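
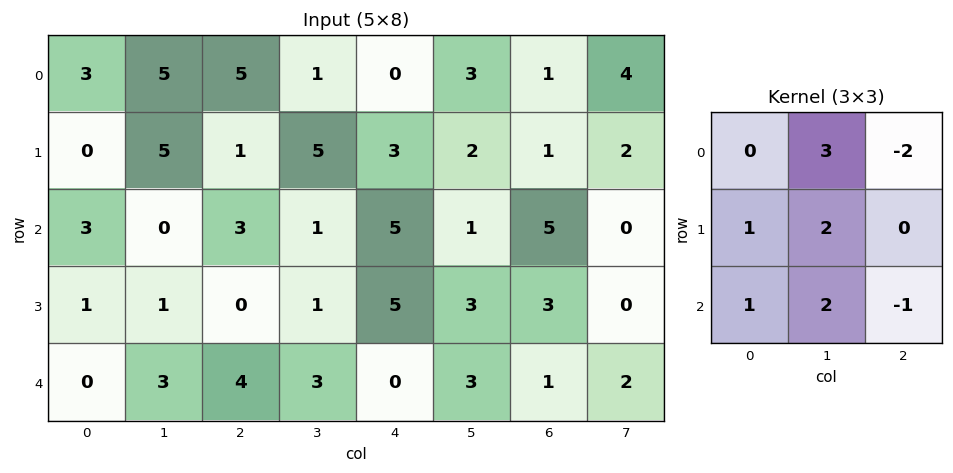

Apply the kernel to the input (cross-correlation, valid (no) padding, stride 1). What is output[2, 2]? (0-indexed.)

5

The receptive field on the input at this output position is [3 1 5 / 0 1 5 / 4 3 0]. Elementwise product with the kernel and sum: 1·3 + 5·-2 + 0·1 + 1·2 + 4·1 + 3·2 + 0·-1.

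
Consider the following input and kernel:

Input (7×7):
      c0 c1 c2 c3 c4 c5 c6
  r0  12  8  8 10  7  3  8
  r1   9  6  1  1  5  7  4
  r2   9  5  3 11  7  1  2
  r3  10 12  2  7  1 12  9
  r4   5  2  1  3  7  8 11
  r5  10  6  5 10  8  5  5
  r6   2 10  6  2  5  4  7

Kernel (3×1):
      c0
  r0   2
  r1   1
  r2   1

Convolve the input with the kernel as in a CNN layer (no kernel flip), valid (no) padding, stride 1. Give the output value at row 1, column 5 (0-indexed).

27

The receptive field on the input at this output position is [7 / 1 / 12]. Elementwise product with the kernel and sum: 7·2 + 1·1 + 12·1.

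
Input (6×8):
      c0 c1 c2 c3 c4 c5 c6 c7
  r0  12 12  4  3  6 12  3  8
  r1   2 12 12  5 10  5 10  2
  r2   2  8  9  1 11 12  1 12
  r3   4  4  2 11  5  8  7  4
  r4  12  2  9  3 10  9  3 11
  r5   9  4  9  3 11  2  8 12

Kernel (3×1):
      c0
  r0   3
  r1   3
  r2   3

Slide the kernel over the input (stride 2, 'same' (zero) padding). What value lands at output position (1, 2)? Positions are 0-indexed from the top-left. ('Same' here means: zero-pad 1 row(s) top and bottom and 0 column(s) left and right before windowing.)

78

The receptive field on the zero-padded input at this output position is [10 / 11 / 5]. Elementwise product with the kernel and sum: 10·3 + 11·3 + 5·3.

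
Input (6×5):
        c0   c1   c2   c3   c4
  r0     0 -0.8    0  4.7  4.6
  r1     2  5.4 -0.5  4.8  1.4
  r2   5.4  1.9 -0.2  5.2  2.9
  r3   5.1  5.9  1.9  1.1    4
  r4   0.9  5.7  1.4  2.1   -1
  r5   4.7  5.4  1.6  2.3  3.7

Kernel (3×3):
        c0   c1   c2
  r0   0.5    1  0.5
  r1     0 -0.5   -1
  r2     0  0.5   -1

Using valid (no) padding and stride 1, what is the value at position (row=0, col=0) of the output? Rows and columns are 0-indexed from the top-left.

-1.85

The receptive field on the input at this output position is [0 -0.8 0 / 2 5.4 -0.5 / 5.4 1.9 -0.2]. Elementwise product with the kernel and sum: 0·0.5 + -0.8·1 + 0·0.5 + 5.4·-0.5 + -0.5·-1 + 1.9·0.5 + -0.2·-1.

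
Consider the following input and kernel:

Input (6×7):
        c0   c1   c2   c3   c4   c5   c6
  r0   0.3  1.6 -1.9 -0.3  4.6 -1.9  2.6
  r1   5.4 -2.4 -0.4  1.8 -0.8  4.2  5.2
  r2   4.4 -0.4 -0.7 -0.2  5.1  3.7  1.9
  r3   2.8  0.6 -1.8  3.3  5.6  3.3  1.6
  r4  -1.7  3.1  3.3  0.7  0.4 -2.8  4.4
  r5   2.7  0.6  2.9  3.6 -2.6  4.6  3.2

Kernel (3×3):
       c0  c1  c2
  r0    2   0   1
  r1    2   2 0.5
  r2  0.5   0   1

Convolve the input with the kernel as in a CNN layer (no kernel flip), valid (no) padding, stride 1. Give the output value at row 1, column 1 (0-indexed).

-1.7

The receptive field on the input at this output position is [-2.4 -0.4 1.8 / -0.4 -0.7 -0.2 / 0.6 -1.8 3.3]. Elementwise product with the kernel and sum: -2.4·2 + 1.8·1 + -0.4·2 + -0.7·2 + -0.2·0.5 + 0.6·0.5 + 3.3·1.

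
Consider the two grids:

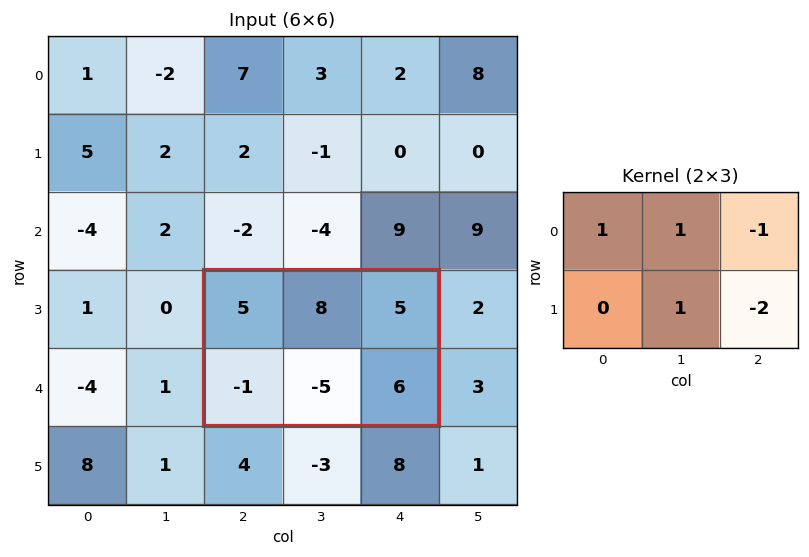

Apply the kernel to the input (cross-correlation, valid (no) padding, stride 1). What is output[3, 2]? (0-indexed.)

The receptive field on the input at this output position is [5 8 5 / -1 -5 6]. Elementwise product with the kernel and sum: 5·1 + 8·1 + 5·-1 + -5·1 + 6·-2.

-9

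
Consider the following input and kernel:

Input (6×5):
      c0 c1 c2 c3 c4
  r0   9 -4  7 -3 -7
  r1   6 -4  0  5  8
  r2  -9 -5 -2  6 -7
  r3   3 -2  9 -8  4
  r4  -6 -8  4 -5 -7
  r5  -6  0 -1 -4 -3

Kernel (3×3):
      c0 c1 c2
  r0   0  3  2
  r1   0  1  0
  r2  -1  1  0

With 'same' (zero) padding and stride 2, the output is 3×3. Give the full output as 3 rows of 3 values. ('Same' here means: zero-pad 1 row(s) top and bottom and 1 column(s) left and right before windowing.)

15 11 -4
4 19 29
-7 14 6

Output[0,0]: The receptive field on the zero-padded input at this output position is [0 0 0 / 0 9 -4 / 0 6 -4]. Elementwise product with the kernel and sum: 0·3 + 0·2 + 9·1 + 0·-1 + 6·1.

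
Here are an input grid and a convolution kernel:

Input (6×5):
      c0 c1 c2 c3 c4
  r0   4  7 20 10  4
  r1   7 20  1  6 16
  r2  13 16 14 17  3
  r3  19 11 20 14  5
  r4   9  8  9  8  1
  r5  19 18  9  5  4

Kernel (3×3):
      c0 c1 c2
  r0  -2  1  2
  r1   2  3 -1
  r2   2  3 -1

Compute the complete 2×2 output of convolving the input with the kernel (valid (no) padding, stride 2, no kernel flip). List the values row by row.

172 58
102 113

Output[0,0]: The receptive field on the input at this output position is [4 7 20 / 7 20 1 / 13 16 14]. Elementwise product with the kernel and sum: 4·-2 + 7·1 + 20·2 + 7·2 + 20·3 + 1·-1 + 13·2 + 16·3 + 14·-1.
Output[0,1]: The receptive field on the input at this output position is [20 10 4 / 1 6 16 / 14 17 3]. Elementwise product with the kernel and sum: 20·-2 + 10·1 + 4·2 + 1·2 + 6·3 + 16·-1 + 14·2 + 17·3 + 3·-1.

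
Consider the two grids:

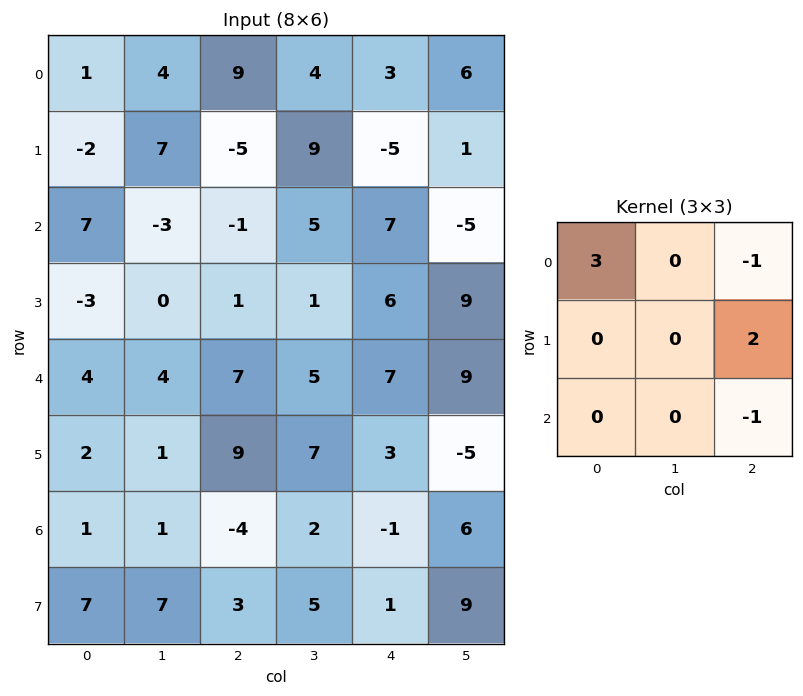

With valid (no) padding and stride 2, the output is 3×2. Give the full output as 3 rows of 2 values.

-15 7
17 -5
27 21

Output[0,0]: The receptive field on the input at this output position is [1 4 9 / -2 7 -5 / 7 -3 -1]. Elementwise product with the kernel and sum: 1·3 + 9·-1 + -5·2 + -1·-1.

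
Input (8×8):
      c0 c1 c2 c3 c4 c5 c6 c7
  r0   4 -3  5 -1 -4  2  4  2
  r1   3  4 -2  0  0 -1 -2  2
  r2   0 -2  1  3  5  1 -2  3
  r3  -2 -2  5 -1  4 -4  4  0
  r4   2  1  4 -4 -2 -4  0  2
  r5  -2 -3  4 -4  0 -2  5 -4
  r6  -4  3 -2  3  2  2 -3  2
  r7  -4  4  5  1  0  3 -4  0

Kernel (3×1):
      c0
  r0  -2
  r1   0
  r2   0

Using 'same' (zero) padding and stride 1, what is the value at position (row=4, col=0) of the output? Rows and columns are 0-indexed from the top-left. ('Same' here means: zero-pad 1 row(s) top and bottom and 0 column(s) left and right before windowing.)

The receptive field on the zero-padded input at this output position is [-2 / 2 / -2]. Elementwise product with the kernel and sum: -2·-2.

4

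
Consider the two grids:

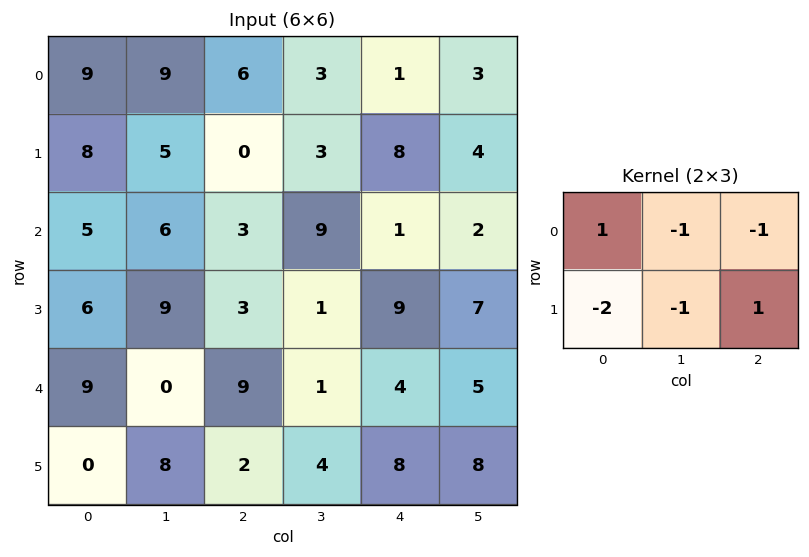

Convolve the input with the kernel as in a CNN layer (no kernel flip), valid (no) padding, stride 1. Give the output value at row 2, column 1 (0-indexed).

The receptive field on the input at this output position is [6 3 9 / 9 3 1]. Elementwise product with the kernel and sum: 6·1 + 3·-1 + 9·-1 + 9·-2 + 3·-1 + 1·1.

-26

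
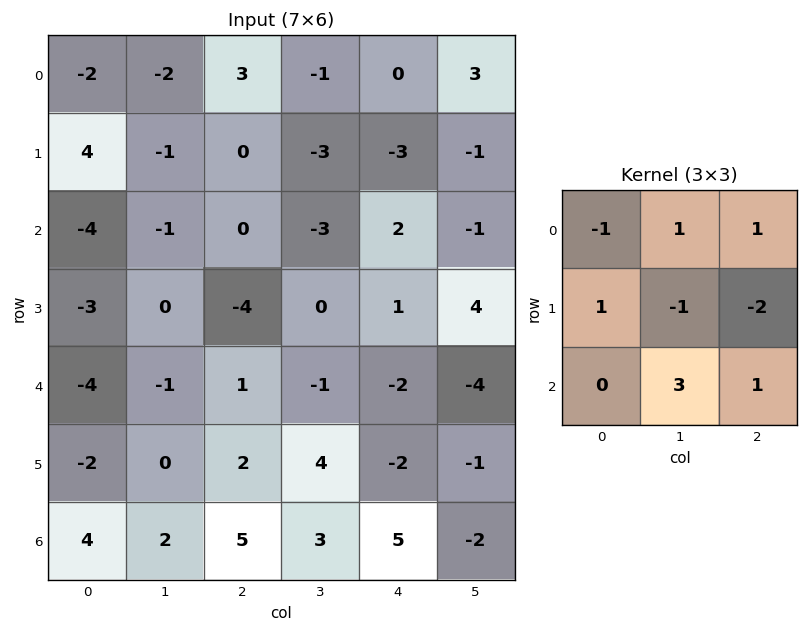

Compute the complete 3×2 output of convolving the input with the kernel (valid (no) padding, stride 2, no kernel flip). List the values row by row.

5 -2
6 -12
9 12

Output[0,0]: The receptive field on the input at this output position is [-2 -2 3 / 4 -1 0 / -4 -1 0]. Elementwise product with the kernel and sum: -2·-1 + -2·1 + 3·1 + 4·1 + -1·-1 + 0·-2 + -1·3 + 0·1.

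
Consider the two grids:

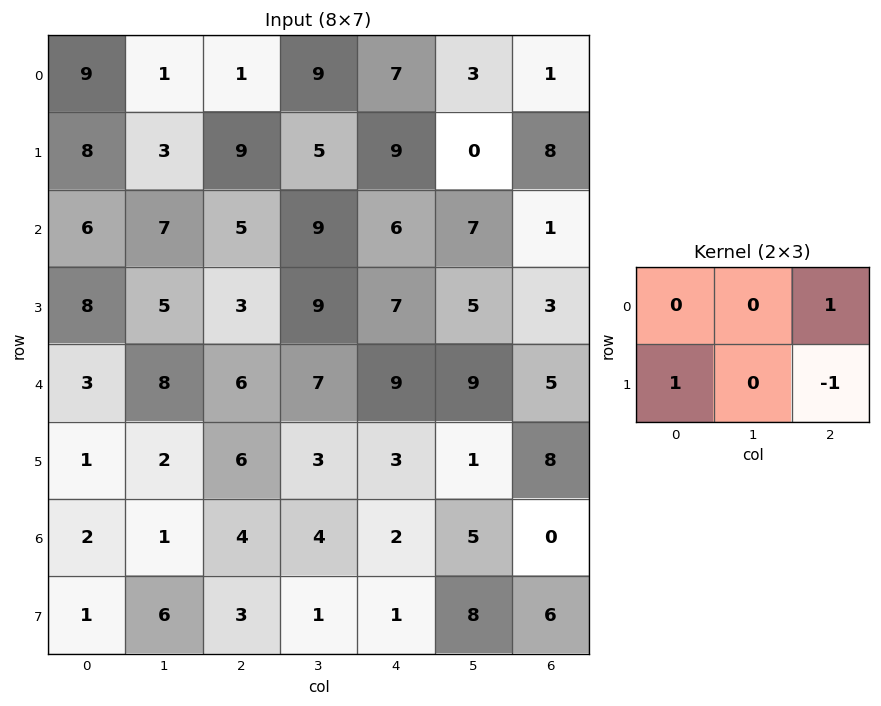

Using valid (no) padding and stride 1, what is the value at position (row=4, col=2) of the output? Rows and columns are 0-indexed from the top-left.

12

The receptive field on the input at this output position is [6 7 9 / 6 3 3]. Elementwise product with the kernel and sum: 9·1 + 6·1 + 3·-1.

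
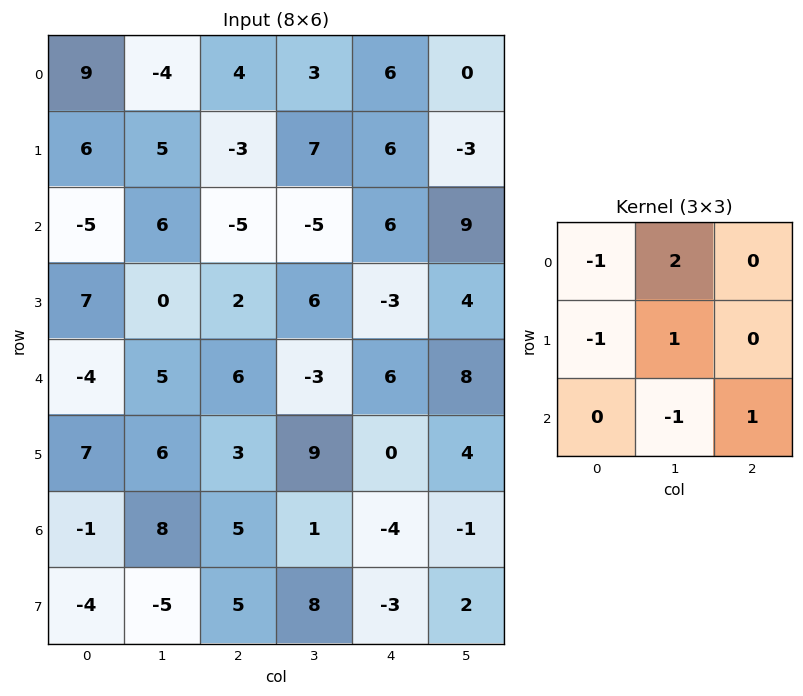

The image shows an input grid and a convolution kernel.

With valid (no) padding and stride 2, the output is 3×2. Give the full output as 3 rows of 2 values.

Output[0,0]: The receptive field on the input at this output position is [9 -4 4 / 6 5 -3 / -5 6 -5]. Elementwise product with the kernel and sum: 9·-1 + -4·2 + 6·-1 + 5·1 + 6·-1 + -5·1.

-29 23
11 8
10 -11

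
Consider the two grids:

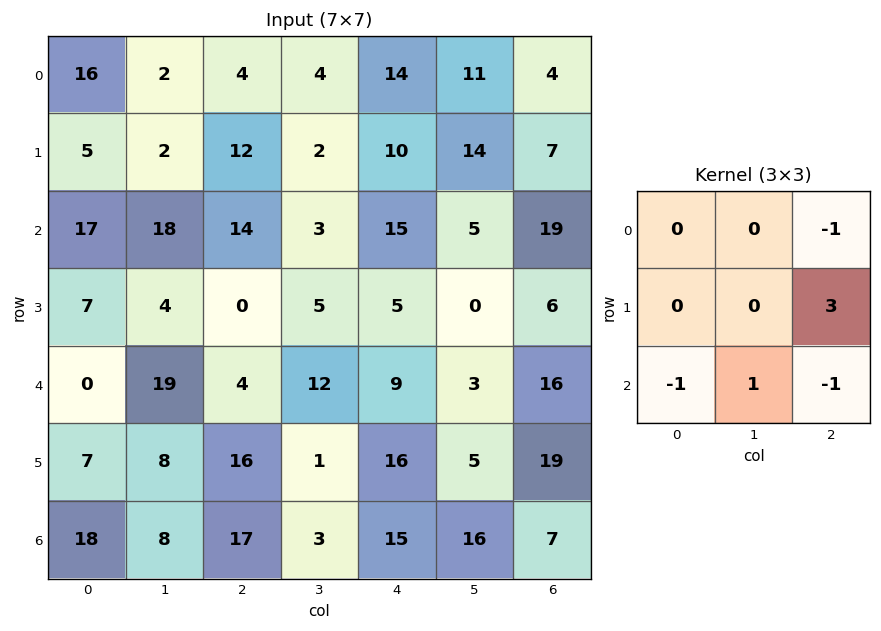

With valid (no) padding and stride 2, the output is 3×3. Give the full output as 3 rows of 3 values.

Output[0,0]: The receptive field on the input at this output position is [16 2 4 / 5 2 12 / 17 18 14]. Elementwise product with the kernel and sum: 4·-1 + 12·3 + 17·-1 + 18·1 + 14·-1.

19 -10 -12
1 -1 -23
17 10 35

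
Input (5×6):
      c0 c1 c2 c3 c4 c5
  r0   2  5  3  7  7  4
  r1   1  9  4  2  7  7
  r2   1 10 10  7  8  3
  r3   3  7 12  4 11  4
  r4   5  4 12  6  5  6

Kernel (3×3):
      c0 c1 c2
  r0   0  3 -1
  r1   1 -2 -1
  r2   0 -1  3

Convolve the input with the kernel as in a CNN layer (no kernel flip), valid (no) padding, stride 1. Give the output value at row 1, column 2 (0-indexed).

The receptive field on the input at this output position is [4 2 7 / 10 7 8 / 12 4 11]. Elementwise product with the kernel and sum: 2·3 + 7·-1 + 10·1 + 7·-2 + 8·-1 + 4·-1 + 11·3.

16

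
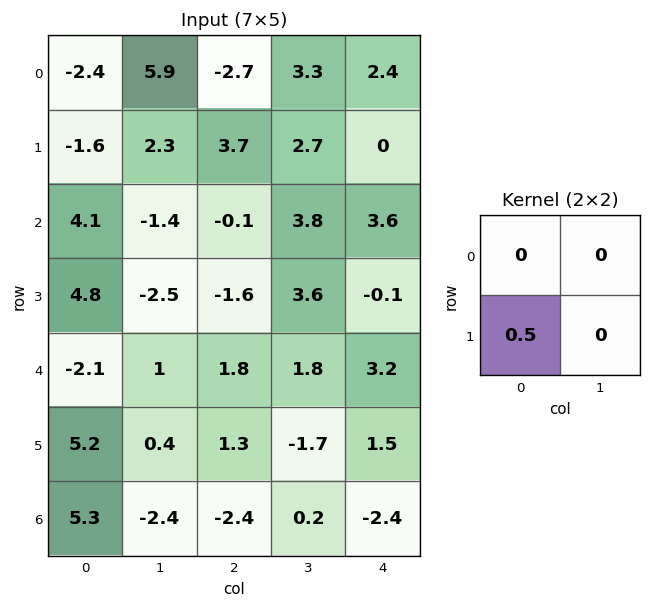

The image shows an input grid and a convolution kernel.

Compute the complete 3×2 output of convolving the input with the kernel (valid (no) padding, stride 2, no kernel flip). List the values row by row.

Output[0,0]: The receptive field on the input at this output position is [-2.4 5.9 / -1.6 2.3]. Elementwise product with the kernel and sum: -1.6·0.5.
Output[0,1]: The receptive field on the input at this output position is [-2.7 3.3 / 3.7 2.7]. Elementwise product with the kernel and sum: 3.7·0.5.

-0.8 1.85
2.4 -0.8
2.6 0.65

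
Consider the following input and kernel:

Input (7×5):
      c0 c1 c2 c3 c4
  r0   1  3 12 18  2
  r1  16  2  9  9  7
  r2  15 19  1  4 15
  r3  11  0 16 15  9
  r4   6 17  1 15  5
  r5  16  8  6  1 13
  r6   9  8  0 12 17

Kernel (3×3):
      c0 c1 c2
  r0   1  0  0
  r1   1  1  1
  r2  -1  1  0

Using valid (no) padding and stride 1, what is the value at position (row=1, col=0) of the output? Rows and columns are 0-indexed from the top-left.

The receptive field on the input at this output position is [16 2 9 / 15 19 1 / 11 0 16]. Elementwise product with the kernel and sum: 16·1 + 15·1 + 19·1 + 1·1 + 11·-1 + 0·1.

40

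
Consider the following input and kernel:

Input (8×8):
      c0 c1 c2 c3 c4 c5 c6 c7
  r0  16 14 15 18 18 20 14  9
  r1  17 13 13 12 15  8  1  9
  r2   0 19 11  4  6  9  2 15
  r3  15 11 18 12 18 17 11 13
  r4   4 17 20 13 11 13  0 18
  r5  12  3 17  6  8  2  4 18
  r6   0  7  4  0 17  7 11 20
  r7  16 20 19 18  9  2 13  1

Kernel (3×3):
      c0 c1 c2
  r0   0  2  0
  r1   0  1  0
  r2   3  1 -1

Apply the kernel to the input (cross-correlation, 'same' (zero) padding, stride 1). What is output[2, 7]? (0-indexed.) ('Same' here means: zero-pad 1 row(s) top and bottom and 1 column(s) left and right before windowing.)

79

The receptive field on the zero-padded input at this output position is [1 9 0 / 2 15 0 / 11 13 0]. Elementwise product with the kernel and sum: 9·2 + 15·1 + 11·3 + 13·1 + 0·-1.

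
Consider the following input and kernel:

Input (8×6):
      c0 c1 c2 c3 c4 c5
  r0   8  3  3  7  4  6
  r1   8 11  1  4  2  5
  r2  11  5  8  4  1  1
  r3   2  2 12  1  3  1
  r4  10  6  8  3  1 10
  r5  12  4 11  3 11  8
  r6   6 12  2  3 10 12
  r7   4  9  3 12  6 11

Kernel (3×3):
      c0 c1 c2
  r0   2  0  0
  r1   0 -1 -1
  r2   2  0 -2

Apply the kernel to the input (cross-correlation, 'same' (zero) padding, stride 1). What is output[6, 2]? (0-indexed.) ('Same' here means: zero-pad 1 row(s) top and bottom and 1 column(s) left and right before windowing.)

-3

The receptive field on the zero-padded input at this output position is [4 11 3 / 12 2 3 / 9 3 12]. Elementwise product with the kernel and sum: 4·2 + 2·-1 + 3·-1 + 9·2 + 12·-2.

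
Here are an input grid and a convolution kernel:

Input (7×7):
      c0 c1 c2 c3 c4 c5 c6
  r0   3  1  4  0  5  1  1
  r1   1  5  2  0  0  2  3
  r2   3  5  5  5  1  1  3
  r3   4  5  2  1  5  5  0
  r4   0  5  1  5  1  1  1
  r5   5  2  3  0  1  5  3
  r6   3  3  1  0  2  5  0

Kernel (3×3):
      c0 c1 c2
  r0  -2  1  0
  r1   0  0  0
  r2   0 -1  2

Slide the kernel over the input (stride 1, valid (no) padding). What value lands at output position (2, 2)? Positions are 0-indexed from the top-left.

-8

The receptive field on the input at this output position is [5 5 1 / 2 1 5 / 1 5 1]. Elementwise product with the kernel and sum: 5·-2 + 5·1 + 5·-1 + 1·2.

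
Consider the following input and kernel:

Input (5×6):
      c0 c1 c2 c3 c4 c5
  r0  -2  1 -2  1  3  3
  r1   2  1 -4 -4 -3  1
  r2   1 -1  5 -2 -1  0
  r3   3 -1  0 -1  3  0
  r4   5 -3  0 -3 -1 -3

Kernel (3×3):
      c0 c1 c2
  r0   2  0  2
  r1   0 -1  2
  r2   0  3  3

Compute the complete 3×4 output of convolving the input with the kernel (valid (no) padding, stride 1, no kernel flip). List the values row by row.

Output[0,0]: The receptive field on the input at this output position is [-2 1 -2 / 2 1 -4 / 1 -1 5]. Elementwise product with the kernel and sum: -2·2 + -2·2 + 1·-1 + -4·2 + -1·3 + 5·3.

-5 9 -9 10
4 -18 -8 4
4 -17 3 -19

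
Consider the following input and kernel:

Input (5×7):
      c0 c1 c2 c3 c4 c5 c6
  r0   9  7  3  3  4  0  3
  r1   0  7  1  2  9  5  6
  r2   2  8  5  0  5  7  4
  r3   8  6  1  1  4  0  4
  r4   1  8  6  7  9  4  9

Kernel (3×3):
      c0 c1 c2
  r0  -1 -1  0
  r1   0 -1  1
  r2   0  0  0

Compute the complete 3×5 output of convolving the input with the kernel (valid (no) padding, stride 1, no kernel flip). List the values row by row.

Output[0,0]: The receptive field on the input at this output position is [9 7 3 / 0 7 1 / 2 8 5]. Elementwise product with the kernel and sum: 9·-1 + 7·-1 + 7·-1 + 1·1.
Output[0,1]: The receptive field on the input at this output position is [7 3 3 / 7 1 2 / 8 5 0]. Elementwise product with the kernel and sum: 7·-1 + 3·-1 + 1·-1 + 2·1.

-22 -9 1 -11 -3
-10 -13 2 -9 -17
-15 -13 -2 -9 -8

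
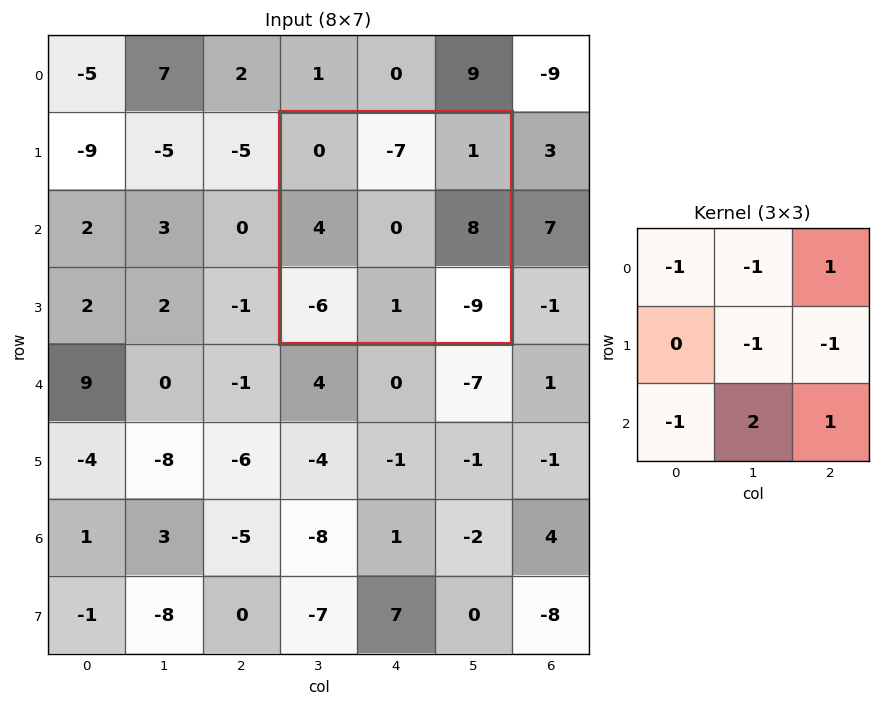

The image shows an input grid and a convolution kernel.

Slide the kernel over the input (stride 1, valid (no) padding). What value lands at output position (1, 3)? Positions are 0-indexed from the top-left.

The receptive field on the input at this output position is [0 -7 1 / 4 0 8 / -6 1 -9]. Elementwise product with the kernel and sum: 0·-1 + -7·-1 + 1·1 + 0·-1 + 8·-1 + -6·-1 + 1·2 + -9·1.

-1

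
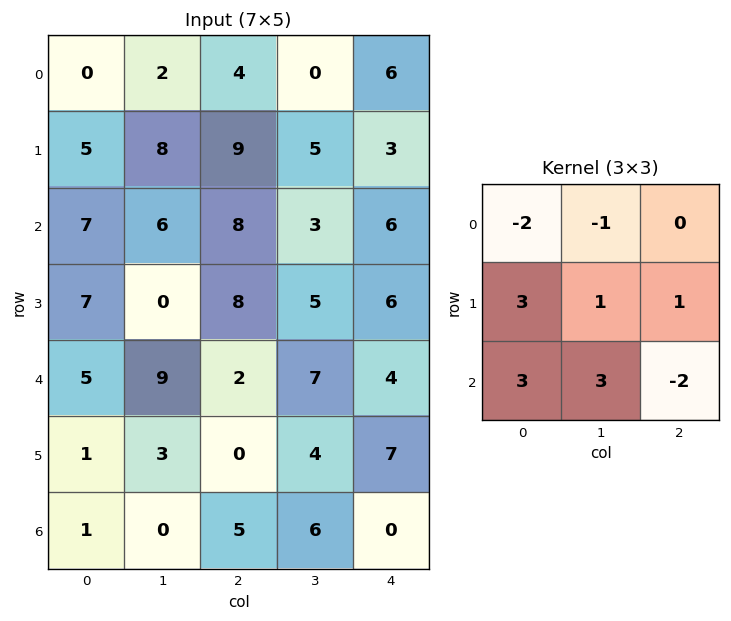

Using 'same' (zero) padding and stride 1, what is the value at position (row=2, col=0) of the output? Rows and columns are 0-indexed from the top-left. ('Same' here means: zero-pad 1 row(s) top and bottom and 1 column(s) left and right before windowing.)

29

The receptive field on the zero-padded input at this output position is [0 5 8 / 0 7 6 / 0 7 0]. Elementwise product with the kernel and sum: 0·-2 + 5·-1 + 0·3 + 7·1 + 6·1 + 0·3 + 7·3 + 0·-2.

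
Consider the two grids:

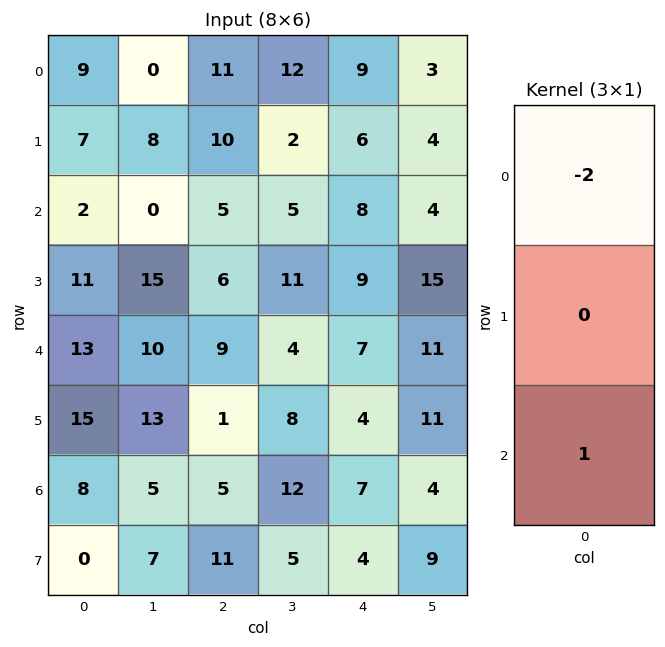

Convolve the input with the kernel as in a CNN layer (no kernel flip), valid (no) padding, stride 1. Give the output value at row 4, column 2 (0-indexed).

The receptive field on the input at this output position is [9 / 1 / 5]. Elementwise product with the kernel and sum: 9·-2 + 5·1.

-13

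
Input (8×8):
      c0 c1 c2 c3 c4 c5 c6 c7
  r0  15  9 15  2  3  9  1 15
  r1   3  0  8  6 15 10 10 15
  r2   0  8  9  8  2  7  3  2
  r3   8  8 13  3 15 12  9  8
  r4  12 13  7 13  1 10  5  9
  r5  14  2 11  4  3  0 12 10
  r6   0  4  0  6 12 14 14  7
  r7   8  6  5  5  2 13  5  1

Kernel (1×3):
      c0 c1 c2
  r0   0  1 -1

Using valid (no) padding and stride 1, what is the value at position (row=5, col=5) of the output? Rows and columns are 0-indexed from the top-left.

2

The receptive field on the input at this output position is [0 12 10]. Elementwise product with the kernel and sum: 12·1 + 10·-1.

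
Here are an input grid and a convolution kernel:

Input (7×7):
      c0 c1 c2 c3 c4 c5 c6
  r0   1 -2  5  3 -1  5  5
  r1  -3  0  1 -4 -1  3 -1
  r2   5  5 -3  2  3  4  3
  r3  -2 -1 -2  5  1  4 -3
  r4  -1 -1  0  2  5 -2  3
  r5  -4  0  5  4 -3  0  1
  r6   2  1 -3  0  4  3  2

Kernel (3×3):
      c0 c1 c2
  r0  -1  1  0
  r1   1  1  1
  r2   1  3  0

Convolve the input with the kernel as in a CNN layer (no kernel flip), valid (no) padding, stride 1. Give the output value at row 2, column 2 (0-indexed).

The receptive field on the input at this output position is [-3 2 3 / -2 5 1 / 0 2 5]. Elementwise product with the kernel and sum: -3·-1 + 2·1 + -2·1 + 5·1 + 1·1 + 0·1 + 2·3.

15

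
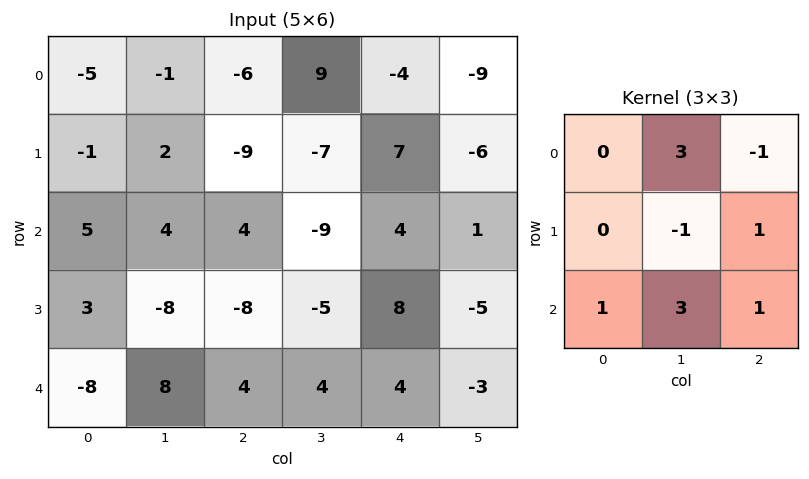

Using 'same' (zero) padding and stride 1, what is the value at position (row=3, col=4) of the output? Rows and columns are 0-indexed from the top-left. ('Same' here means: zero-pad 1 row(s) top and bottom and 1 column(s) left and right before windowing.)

The receptive field on the zero-padded input at this output position is [-9 4 1 / -5 8 -5 / 4 4 -3]. Elementwise product with the kernel and sum: 4·3 + 1·-1 + 8·-1 + -5·1 + 4·1 + 4·3 + -3·1.

11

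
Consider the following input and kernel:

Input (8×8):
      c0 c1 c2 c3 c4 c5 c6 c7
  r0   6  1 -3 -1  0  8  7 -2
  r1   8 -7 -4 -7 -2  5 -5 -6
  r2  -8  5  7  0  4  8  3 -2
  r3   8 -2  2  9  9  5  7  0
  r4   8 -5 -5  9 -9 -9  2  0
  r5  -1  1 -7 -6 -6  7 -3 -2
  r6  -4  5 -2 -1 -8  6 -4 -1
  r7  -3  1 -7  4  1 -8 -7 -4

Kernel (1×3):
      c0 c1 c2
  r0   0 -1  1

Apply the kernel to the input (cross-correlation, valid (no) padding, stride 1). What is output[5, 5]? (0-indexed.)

The receptive field on the input at this output position is [7 -3 -2]. Elementwise product with the kernel and sum: -3·-1 + -2·1.

1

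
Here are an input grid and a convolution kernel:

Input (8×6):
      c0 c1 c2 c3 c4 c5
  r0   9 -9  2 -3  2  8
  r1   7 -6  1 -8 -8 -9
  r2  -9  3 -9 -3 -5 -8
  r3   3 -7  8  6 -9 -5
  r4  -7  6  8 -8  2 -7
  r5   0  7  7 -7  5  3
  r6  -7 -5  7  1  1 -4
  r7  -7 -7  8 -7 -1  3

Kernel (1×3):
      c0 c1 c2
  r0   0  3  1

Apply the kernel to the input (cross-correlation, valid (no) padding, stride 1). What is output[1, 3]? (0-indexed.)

-33

The receptive field on the input at this output position is [-8 -8 -9]. Elementwise product with the kernel and sum: -8·3 + -9·1.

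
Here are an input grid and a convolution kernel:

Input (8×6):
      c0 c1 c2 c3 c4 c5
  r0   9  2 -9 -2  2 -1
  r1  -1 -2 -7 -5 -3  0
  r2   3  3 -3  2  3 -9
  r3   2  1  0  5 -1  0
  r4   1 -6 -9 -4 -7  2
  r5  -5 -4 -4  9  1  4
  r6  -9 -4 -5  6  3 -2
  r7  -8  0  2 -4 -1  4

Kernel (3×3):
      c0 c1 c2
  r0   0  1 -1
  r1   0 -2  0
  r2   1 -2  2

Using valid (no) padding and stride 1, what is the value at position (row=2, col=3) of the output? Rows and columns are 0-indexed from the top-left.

28

The receptive field on the input at this output position is [2 3 -9 / 5 -1 0 / -4 -7 2]. Elementwise product with the kernel and sum: 3·1 + -9·-1 + -1·-2 + -4·1 + -7·-2 + 2·2.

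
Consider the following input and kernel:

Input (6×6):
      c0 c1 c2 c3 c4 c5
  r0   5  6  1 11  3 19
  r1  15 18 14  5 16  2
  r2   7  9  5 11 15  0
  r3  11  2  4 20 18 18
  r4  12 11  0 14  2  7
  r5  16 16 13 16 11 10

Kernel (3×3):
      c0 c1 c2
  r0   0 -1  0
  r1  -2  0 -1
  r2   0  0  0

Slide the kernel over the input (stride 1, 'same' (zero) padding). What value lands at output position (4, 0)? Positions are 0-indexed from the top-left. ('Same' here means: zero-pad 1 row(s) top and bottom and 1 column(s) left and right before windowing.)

The receptive field on the zero-padded input at this output position is [0 11 2 / 0 12 11 / 0 16 16]. Elementwise product with the kernel and sum: 11·-1 + 0·-2 + 11·-1.

-22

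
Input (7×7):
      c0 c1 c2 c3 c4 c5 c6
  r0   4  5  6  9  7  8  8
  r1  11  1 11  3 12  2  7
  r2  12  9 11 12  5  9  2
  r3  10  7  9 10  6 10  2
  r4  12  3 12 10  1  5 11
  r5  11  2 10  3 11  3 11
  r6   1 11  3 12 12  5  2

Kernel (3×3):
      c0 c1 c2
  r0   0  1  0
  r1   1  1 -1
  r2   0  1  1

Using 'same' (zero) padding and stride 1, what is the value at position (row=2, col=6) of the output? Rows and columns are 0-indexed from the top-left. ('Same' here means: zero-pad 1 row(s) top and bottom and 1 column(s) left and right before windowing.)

The receptive field on the zero-padded input at this output position is [2 7 0 / 9 2 0 / 10 2 0]. Elementwise product with the kernel and sum: 7·1 + 9·1 + 2·1 + 0·-1 + 2·1 + 0·1.

20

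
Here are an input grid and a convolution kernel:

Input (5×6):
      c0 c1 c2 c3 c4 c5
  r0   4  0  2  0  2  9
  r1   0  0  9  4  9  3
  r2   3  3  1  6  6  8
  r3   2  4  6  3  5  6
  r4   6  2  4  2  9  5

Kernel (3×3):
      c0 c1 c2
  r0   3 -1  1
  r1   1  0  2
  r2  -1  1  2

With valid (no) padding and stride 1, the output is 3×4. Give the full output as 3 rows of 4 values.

Output[0,0]: The receptive field on the input at this output position is [4 0 2 / 0 0 9 / 3 3 1]. Elementwise product with the kernel and sum: 4·3 + 0·-1 + 2·1 + 0·1 + 9·2 + 3·-1 + 3·1 + 1·2.
Output[0,1]: The receptive field on the input at this output position is [0 2 0 / 0 9 4 / 3 1 6]. Elementwise product with the kernel and sum: 0·3 + 2·-1 + 0·1 + 0·1 + 4·2 + 3·-1 + 1·1 + 6·2.

34 16 52 33
28 18 52 42
25 30 35 52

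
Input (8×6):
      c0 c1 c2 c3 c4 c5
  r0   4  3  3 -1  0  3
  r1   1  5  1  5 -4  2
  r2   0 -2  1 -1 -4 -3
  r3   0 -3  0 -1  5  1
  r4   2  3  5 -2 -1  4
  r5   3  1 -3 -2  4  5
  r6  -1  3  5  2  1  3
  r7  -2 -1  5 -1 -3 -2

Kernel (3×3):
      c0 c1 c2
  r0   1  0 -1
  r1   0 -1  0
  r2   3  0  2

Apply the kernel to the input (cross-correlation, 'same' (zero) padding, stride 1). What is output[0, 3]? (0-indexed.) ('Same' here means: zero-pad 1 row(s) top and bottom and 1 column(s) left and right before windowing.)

The receptive field on the zero-padded input at this output position is [0 0 0 / 3 -1 0 / 1 5 -4]. Elementwise product with the kernel and sum: 0·1 + 0·-1 + -1·-1 + 1·3 + -4·2.

-4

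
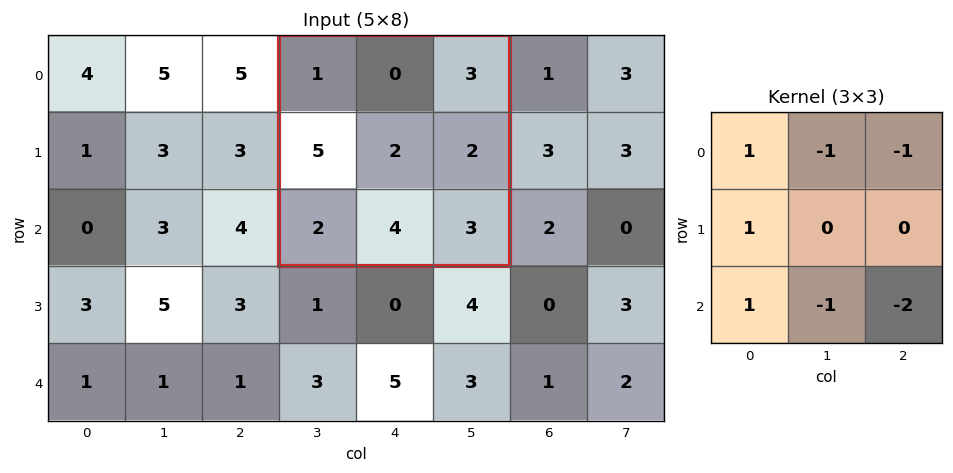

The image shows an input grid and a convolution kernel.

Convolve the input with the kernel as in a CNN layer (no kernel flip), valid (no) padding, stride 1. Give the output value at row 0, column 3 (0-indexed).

The receptive field on the input at this output position is [1 0 3 / 5 2 2 / 2 4 3]. Elementwise product with the kernel and sum: 1·1 + 0·-1 + 3·-1 + 5·1 + 2·1 + 4·-1 + 3·-2.

-5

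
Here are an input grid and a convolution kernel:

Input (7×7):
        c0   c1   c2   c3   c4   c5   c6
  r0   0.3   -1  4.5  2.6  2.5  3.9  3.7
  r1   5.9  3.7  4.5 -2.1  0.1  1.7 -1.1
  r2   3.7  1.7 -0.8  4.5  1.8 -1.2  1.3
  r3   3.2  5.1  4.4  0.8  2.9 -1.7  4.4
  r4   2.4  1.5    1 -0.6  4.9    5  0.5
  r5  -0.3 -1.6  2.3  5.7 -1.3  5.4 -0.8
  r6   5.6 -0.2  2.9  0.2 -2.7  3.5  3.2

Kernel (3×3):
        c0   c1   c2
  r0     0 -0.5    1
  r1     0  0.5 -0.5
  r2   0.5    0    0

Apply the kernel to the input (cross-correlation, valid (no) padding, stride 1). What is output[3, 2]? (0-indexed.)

0.9

The receptive field on the input at this output position is [4.4 0.8 2.9 / 1 -0.6 4.9 / 2.3 5.7 -1.3]. Elementwise product with the kernel and sum: 0.8·-0.5 + 2.9·1 + -0.6·0.5 + 4.9·-0.5 + 2.3·0.5.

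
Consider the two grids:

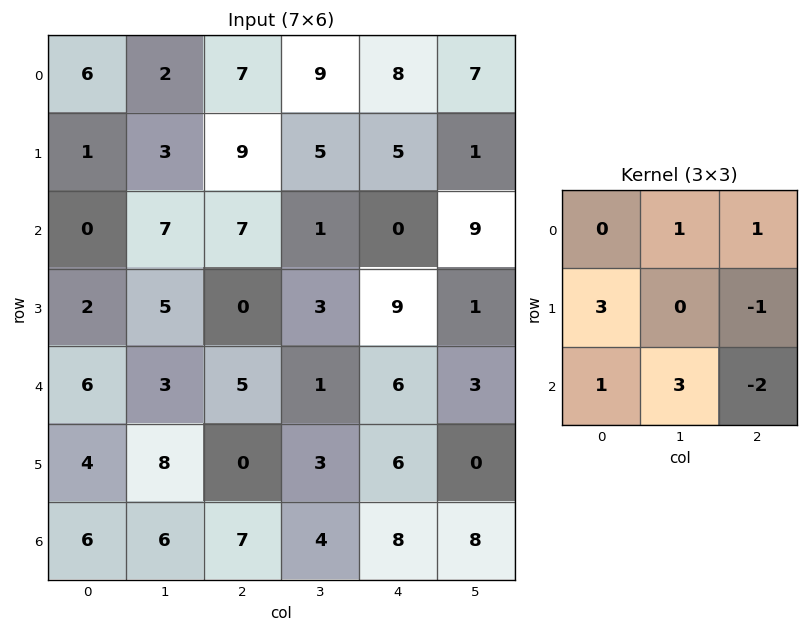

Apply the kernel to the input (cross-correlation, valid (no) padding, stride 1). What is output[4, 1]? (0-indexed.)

The receptive field on the input at this output position is [3 5 1 / 8 0 3 / 6 7 4]. Elementwise product with the kernel and sum: 5·1 + 1·1 + 8·3 + 3·-1 + 6·1 + 7·3 + 4·-2.

46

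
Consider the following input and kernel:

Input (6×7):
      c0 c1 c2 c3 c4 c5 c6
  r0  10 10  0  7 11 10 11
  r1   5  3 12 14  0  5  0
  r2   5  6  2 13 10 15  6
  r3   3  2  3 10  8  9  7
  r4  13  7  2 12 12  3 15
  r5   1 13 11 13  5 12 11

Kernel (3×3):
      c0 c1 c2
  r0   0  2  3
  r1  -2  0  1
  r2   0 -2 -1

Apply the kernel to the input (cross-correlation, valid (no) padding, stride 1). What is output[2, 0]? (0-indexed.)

-1

The receptive field on the input at this output position is [5 6 2 / 3 2 3 / 13 7 2]. Elementwise product with the kernel and sum: 6·2 + 2·3 + 3·-2 + 3·1 + 7·-2 + 2·-1.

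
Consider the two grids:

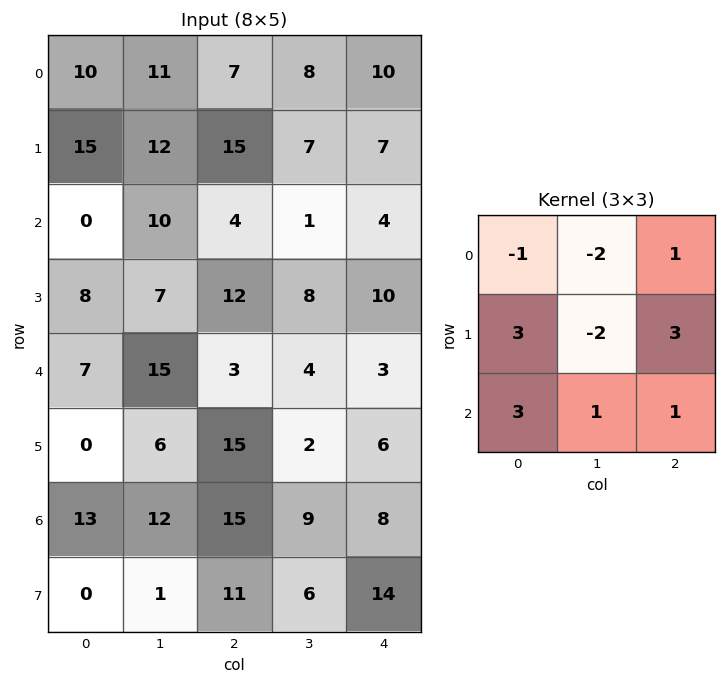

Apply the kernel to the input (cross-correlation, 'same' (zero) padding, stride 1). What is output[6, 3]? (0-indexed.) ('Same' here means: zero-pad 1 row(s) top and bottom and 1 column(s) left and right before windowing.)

91

The receptive field on the zero-padded input at this output position is [15 2 6 / 15 9 8 / 11 6 14]. Elementwise product with the kernel and sum: 15·-1 + 2·-2 + 6·1 + 15·3 + 9·-2 + 8·3 + 11·3 + 6·1 + 14·1.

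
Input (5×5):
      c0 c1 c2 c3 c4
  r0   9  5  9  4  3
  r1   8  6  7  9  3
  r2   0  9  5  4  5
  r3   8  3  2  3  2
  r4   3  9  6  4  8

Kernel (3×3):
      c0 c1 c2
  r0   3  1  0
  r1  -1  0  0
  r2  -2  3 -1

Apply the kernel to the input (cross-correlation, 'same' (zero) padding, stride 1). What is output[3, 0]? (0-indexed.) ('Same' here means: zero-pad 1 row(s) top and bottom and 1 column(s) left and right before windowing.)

0

The receptive field on the zero-padded input at this output position is [0 0 9 / 0 8 3 / 0 3 9]. Elementwise product with the kernel and sum: 0·3 + 0·1 + 0·-1 + 0·-2 + 3·3 + 9·-1.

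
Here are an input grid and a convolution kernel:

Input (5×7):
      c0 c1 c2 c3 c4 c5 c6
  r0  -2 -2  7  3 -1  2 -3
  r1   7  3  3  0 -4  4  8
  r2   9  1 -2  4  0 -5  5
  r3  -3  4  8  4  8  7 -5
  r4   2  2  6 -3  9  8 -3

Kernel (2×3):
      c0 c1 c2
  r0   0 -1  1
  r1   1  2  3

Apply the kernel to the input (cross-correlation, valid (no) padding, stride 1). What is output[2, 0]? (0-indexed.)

The receptive field on the input at this output position is [9 1 -2 / -3 4 8]. Elementwise product with the kernel and sum: 1·-1 + -2·1 + -3·1 + 4·2 + 8·3.

26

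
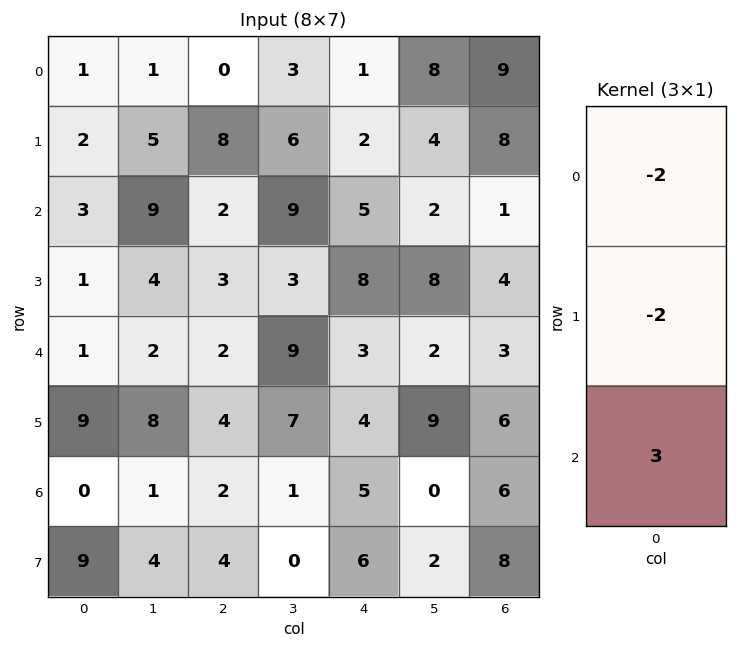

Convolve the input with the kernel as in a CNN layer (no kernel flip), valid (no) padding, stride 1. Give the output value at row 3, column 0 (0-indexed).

The receptive field on the input at this output position is [1 / 1 / 9]. Elementwise product with the kernel and sum: 1·-2 + 1·-2 + 9·3.

23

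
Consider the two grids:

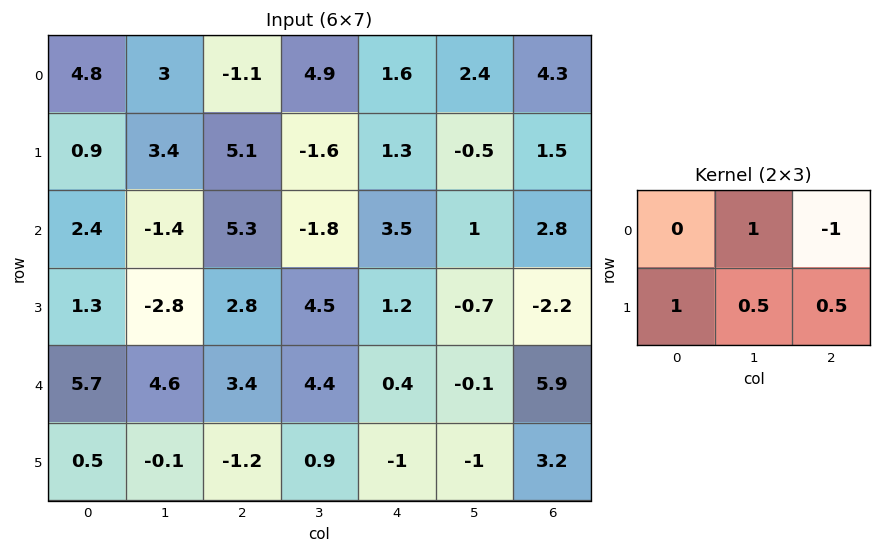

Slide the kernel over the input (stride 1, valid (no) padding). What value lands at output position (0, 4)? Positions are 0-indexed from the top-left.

-0.1

The receptive field on the input at this output position is [1.6 2.4 4.3 / 1.3 -0.5 1.5]. Elementwise product with the kernel and sum: 2.4·1 + 4.3·-1 + 1.3·1 + -0.5·0.5 + 1.5·0.5.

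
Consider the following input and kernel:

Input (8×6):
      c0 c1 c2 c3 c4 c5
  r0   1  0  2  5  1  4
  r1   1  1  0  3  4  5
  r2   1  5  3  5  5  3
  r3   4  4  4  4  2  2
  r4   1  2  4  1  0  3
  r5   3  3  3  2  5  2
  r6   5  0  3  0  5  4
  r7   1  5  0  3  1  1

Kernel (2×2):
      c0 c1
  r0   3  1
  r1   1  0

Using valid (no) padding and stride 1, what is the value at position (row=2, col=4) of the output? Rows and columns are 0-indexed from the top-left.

20

The receptive field on the input at this output position is [5 3 / 2 2]. Elementwise product with the kernel and sum: 5·3 + 3·1 + 2·1.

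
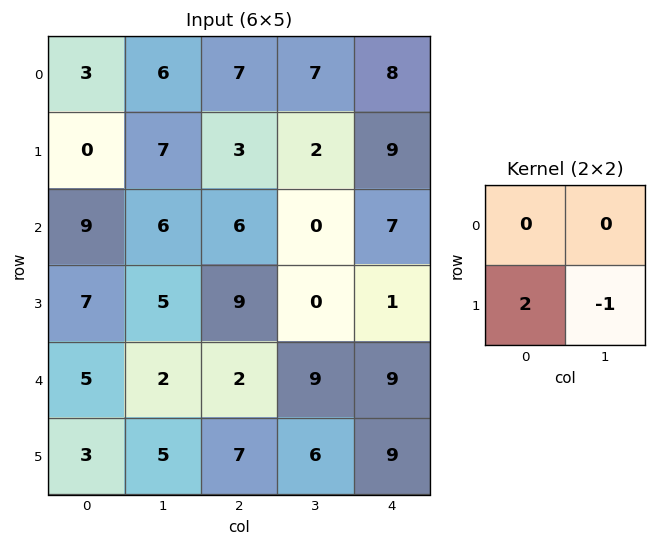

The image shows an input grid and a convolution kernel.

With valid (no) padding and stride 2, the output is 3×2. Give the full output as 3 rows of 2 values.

Output[0,0]: The receptive field on the input at this output position is [3 6 / 0 7]. Elementwise product with the kernel and sum: 0·2 + 7·-1.
Output[0,1]: The receptive field on the input at this output position is [7 7 / 3 2]. Elementwise product with the kernel and sum: 3·2 + 2·-1.

-7 4
9 18
1 8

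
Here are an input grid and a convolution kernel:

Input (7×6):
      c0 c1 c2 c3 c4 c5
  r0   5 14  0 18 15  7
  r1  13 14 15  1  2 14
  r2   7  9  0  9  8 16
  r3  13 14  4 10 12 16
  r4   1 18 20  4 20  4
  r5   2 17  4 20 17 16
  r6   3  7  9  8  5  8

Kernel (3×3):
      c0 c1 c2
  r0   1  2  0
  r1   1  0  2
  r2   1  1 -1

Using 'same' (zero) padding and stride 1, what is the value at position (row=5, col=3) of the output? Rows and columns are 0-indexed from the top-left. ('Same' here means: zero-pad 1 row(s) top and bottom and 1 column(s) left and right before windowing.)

78

The receptive field on the zero-padded input at this output position is [20 4 20 / 4 20 17 / 9 8 5]. Elementwise product with the kernel and sum: 20·1 + 4·2 + 4·1 + 17·2 + 9·1 + 8·1 + 5·-1.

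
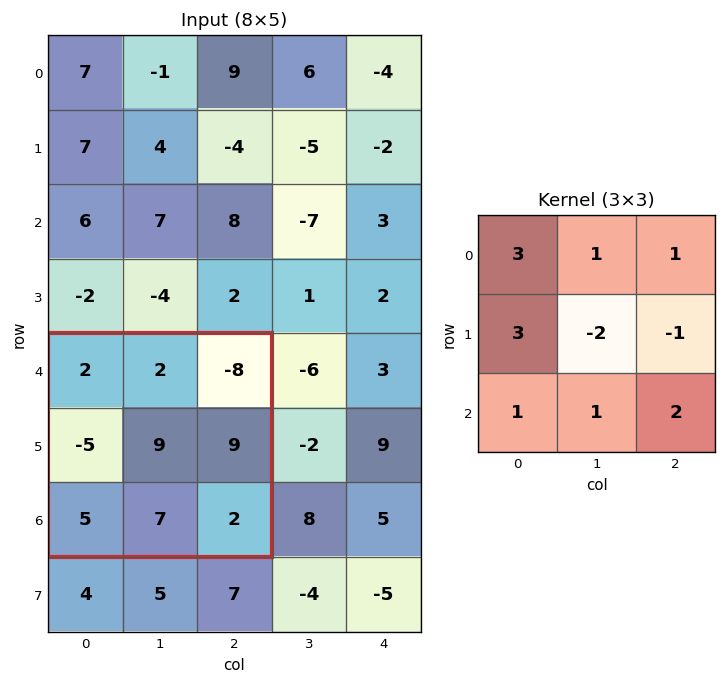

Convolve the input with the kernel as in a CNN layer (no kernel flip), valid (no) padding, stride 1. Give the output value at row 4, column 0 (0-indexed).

-26

The receptive field on the input at this output position is [2 2 -8 / -5 9 9 / 5 7 2]. Elementwise product with the kernel and sum: 2·3 + 2·1 + -8·1 + -5·3 + 9·-2 + 9·-1 + 5·1 + 7·1 + 2·2.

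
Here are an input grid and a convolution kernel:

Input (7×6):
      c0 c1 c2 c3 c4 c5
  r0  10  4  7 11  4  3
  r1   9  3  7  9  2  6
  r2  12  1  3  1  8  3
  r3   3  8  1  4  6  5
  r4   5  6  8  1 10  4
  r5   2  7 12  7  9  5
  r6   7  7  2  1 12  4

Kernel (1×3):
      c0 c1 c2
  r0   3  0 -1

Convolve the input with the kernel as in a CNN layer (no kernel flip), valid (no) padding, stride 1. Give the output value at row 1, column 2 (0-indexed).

19

The receptive field on the input at this output position is [7 9 2]. Elementwise product with the kernel and sum: 7·3 + 2·-1.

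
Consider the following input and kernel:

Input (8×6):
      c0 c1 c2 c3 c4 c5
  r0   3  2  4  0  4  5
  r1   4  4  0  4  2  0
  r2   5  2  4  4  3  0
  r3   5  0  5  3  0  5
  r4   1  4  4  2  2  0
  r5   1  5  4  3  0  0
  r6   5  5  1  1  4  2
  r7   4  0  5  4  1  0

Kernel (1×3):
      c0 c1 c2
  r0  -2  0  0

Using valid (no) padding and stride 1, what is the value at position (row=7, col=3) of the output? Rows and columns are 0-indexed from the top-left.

The receptive field on the input at this output position is [4 1 0]. Elementwise product with the kernel and sum: 4·-2.

-8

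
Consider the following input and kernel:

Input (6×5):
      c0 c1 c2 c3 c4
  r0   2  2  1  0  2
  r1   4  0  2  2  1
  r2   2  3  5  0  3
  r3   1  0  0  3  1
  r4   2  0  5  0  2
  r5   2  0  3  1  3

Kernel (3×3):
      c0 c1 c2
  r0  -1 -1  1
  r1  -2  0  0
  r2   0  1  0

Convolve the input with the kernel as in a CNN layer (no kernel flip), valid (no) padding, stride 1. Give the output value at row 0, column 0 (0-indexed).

-8

The receptive field on the input at this output position is [2 2 1 / 4 0 2 / 2 3 5]. Elementwise product with the kernel and sum: 2·-1 + 2·-1 + 1·1 + 4·-2 + 3·1.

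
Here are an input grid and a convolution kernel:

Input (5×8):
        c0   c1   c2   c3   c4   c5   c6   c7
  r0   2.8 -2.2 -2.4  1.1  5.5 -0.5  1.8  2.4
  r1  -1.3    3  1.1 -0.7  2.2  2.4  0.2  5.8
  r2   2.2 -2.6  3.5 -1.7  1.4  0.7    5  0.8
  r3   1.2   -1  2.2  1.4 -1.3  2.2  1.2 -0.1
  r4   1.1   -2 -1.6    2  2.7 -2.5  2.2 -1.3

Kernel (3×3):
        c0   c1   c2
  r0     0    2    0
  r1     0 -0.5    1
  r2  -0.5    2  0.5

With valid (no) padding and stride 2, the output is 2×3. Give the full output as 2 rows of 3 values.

Output[0,0]: The receptive field on the input at this output position is [2.8 -2.2 -2.4 / -1.3 3 1.1 / 2.2 -2.6 3.5]. Elementwise product with the kernel and sum: -2.2·2 + 3·-0.5 + 1.1·1 + 2.2·-0.5 + -2.6·2 + 3.5·0.5.
Output[0,1]: The receptive field on the input at this output position is [-2.4 1.1 5.5 / 1.1 -0.7 2.2 / 3.5 -1.7 1.4]. Elementwise product with the kernel and sum: 1.1·2 + -0.7·-0.5 + 2.2·1 + 3.5·-0.5 + -1.7·2 + 1.4·0.5.

-9.35 0.3 1.2
-7.85 0.75 -3.75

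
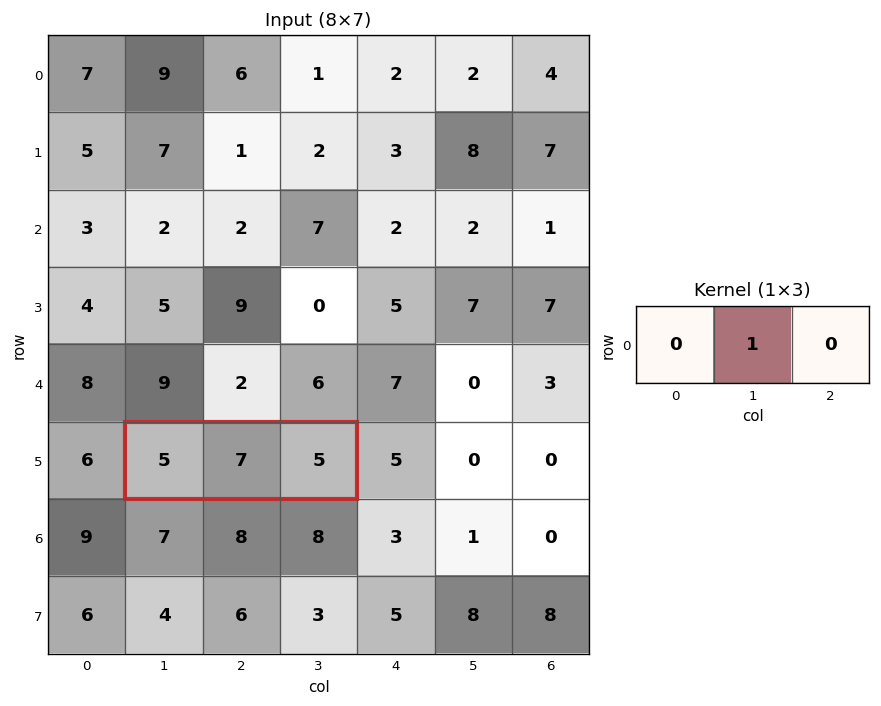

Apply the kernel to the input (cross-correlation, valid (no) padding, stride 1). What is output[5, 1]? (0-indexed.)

The receptive field on the input at this output position is [5 7 5]. Elementwise product with the kernel and sum: 7·1.

7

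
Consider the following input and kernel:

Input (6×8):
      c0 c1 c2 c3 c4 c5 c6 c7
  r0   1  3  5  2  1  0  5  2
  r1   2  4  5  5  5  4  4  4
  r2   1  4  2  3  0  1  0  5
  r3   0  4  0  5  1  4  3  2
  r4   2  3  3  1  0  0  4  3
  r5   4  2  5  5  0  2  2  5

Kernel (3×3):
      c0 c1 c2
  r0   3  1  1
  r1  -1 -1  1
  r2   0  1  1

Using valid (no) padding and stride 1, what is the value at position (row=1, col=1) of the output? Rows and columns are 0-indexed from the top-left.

The receptive field on the input at this output position is [4 5 5 / 4 2 3 / 4 0 5]. Elementwise product with the kernel and sum: 4·3 + 5·1 + 5·1 + 4·-1 + 2·-1 + 3·1 + 0·1 + 5·1.

24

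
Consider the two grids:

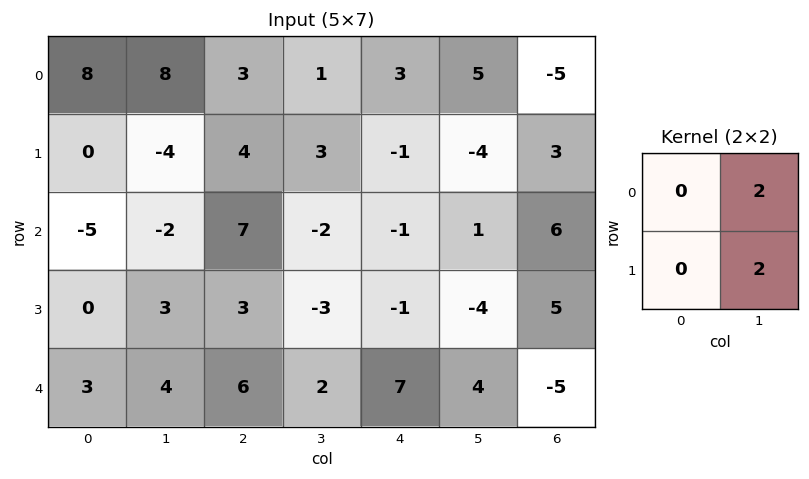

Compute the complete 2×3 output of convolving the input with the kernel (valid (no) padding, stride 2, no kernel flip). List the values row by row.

8 8 2
2 -10 -6

Output[0,0]: The receptive field on the input at this output position is [8 8 / 0 -4]. Elementwise product with the kernel and sum: 8·2 + -4·2.
Output[0,1]: The receptive field on the input at this output position is [3 1 / 4 3]. Elementwise product with the kernel and sum: 1·2 + 3·2.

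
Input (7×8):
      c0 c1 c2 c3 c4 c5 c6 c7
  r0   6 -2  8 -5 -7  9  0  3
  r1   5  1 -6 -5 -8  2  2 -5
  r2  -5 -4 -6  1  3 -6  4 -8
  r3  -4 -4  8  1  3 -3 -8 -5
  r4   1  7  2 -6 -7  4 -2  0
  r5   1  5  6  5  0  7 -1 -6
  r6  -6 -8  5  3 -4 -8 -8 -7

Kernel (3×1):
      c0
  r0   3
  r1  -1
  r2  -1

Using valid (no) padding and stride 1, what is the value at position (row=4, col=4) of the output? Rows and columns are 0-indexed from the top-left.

-17

The receptive field on the input at this output position is [-7 / 0 / -4]. Elementwise product with the kernel and sum: -7·3 + 0·-1 + -4·-1.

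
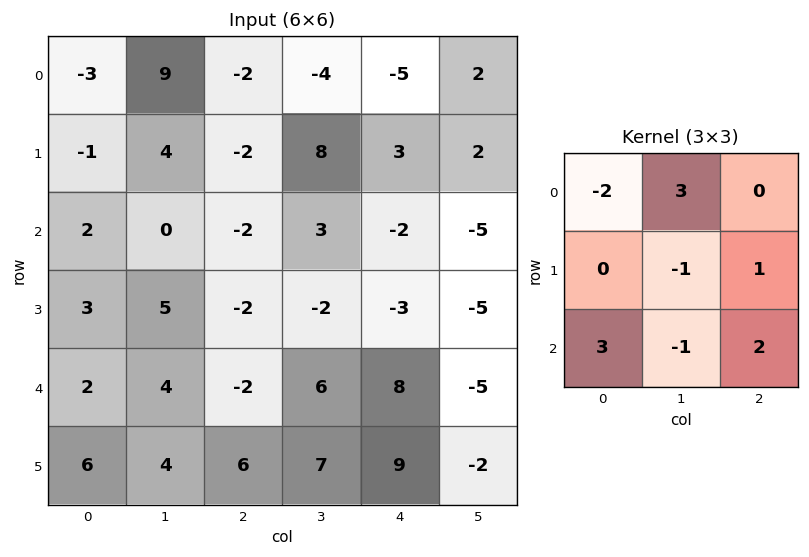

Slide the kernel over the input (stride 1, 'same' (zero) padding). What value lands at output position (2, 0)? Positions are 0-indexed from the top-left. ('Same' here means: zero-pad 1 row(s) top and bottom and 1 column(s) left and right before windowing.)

2

The receptive field on the zero-padded input at this output position is [0 -1 4 / 0 2 0 / 0 3 5]. Elementwise product with the kernel and sum: 0·-2 + -1·3 + 2·-1 + 0·1 + 0·3 + 3·-1 + 5·2.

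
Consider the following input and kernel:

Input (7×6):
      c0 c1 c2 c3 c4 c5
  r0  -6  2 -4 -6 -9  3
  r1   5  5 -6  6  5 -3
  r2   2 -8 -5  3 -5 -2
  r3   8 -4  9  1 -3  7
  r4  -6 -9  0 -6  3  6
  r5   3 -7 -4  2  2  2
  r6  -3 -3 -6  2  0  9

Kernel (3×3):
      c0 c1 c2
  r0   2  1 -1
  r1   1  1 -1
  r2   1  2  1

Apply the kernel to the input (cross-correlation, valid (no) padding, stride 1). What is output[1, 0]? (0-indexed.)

The receptive field on the input at this output position is [5 5 -6 / 2 -8 -5 / 8 -4 9]. Elementwise product with the kernel and sum: 5·2 + 5·1 + -6·-1 + 2·1 + -8·1 + -5·-1 + 8·1 + -4·2 + 9·1.

29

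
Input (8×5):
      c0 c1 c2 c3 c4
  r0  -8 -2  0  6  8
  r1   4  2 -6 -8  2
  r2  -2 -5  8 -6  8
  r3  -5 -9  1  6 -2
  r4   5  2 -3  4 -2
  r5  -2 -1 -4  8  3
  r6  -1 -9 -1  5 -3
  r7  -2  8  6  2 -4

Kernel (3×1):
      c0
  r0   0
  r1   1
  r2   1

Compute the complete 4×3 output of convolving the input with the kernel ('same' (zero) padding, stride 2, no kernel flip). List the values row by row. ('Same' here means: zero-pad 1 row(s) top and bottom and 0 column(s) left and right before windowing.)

Output[0,0]: The receptive field on the zero-padded input at this output position is [0 / -8 / 4]. Elementwise product with the kernel and sum: -8·1 + 4·1.
Output[0,1]: The receptive field on the zero-padded input at this output position is [0 / 0 / -6]. Elementwise product with the kernel and sum: 0·1 + -6·1.

-4 -6 10
-7 9 6
3 -7 1
-3 5 -7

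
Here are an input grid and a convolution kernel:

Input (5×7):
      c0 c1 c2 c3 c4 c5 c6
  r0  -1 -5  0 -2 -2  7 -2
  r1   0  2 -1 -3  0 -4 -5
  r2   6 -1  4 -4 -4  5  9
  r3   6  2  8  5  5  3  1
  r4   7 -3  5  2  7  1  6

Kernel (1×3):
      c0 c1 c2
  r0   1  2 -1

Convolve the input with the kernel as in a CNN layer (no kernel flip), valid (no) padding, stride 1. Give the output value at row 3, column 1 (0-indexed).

13

The receptive field on the input at this output position is [2 8 5]. Elementwise product with the kernel and sum: 2·1 + 8·2 + 5·-1.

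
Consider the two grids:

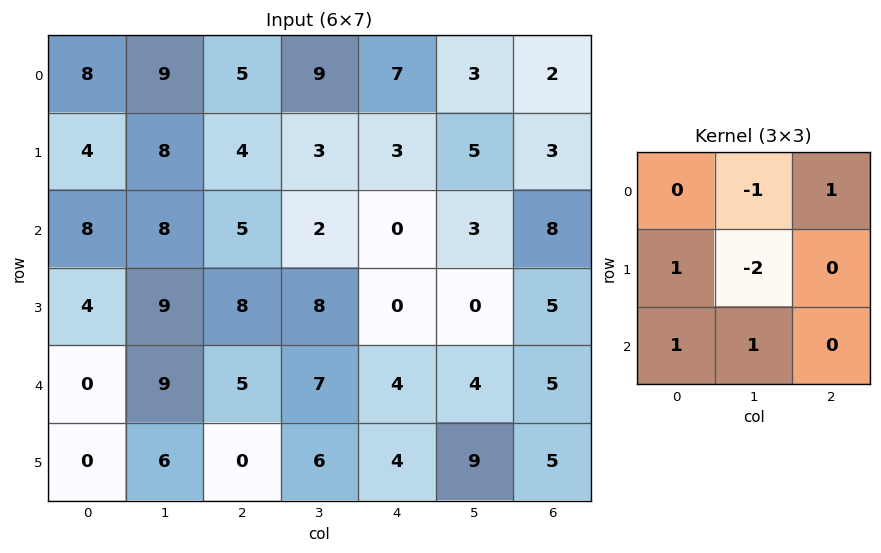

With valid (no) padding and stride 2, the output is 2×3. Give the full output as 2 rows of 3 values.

0 3 -5
-8 2 13

Output[0,0]: The receptive field on the input at this output position is [8 9 5 / 4 8 4 / 8 8 5]. Elementwise product with the kernel and sum: 9·-1 + 5·1 + 4·1 + 8·-2 + 8·1 + 8·1.
Output[0,1]: The receptive field on the input at this output position is [5 9 7 / 4 3 3 / 5 2 0]. Elementwise product with the kernel and sum: 9·-1 + 7·1 + 4·1 + 3·-2 + 5·1 + 2·1.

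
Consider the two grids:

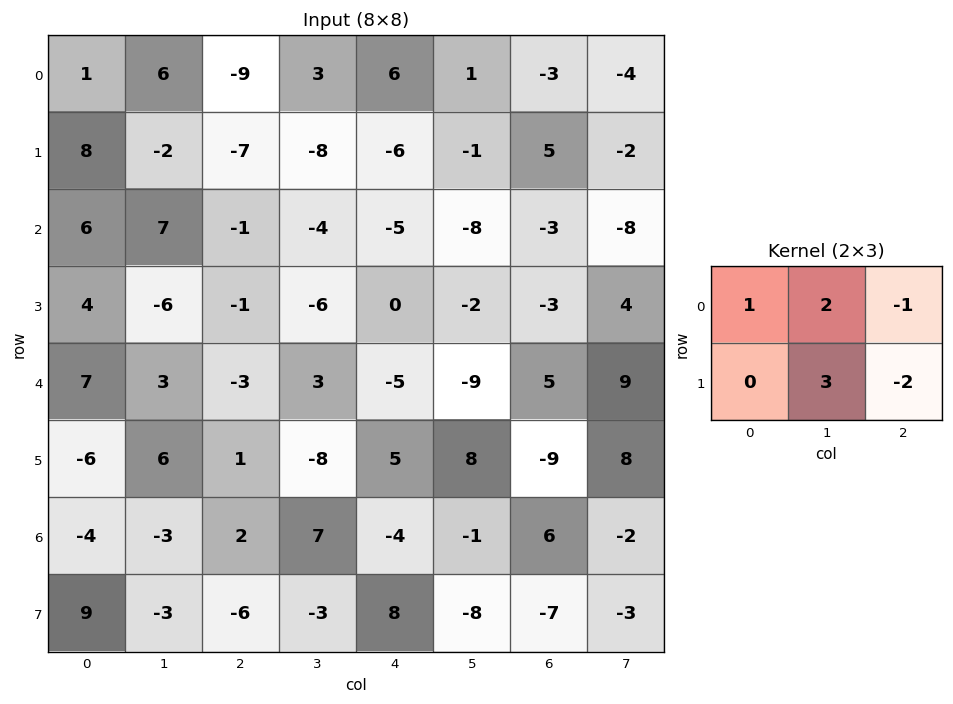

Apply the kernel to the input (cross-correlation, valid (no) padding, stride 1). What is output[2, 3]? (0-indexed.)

The receptive field on the input at this output position is [-4 -5 -8 / -6 0 -2]. Elementwise product with the kernel and sum: -4·1 + -5·2 + -8·-1 + 0·3 + -2·-2.

-2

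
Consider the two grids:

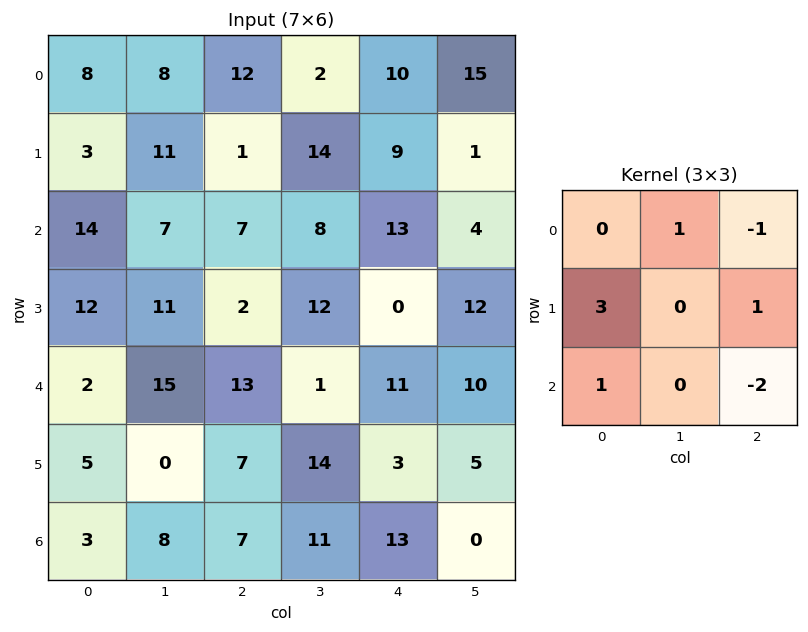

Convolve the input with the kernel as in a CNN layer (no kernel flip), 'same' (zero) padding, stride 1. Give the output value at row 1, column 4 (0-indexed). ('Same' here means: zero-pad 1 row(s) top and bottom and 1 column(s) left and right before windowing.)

38

The receptive field on the zero-padded input at this output position is [2 10 15 / 14 9 1 / 8 13 4]. Elementwise product with the kernel and sum: 10·1 + 15·-1 + 14·3 + 1·1 + 8·1 + 4·-2.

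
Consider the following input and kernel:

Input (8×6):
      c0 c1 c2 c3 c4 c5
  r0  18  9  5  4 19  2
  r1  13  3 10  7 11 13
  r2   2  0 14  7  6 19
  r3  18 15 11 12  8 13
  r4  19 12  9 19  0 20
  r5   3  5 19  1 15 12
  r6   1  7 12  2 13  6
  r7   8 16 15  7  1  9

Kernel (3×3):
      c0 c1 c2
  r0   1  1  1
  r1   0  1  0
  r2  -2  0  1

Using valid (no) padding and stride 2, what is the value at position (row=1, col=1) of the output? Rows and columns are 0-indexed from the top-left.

21

The receptive field on the input at this output position is [14 7 6 / 11 12 8 / 9 19 0]. Elementwise product with the kernel and sum: 14·1 + 7·1 + 6·1 + 12·1 + 9·-2 + 0·1.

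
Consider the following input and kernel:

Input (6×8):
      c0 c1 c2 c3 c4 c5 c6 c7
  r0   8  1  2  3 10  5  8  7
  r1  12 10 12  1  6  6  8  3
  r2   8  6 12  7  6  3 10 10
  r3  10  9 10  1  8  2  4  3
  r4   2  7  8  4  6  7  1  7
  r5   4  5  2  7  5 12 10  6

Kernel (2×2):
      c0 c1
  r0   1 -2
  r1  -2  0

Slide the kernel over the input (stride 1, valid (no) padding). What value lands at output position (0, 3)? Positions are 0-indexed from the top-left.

The receptive field on the input at this output position is [3 10 / 1 6]. Elementwise product with the kernel and sum: 3·1 + 10·-2 + 1·-2.

-19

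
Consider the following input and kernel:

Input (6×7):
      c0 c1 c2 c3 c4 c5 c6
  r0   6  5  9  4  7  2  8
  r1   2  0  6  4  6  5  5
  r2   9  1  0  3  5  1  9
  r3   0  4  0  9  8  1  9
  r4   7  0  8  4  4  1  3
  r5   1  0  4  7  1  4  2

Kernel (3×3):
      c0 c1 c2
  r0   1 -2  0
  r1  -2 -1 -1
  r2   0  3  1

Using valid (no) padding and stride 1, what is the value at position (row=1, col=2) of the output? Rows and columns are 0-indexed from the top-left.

The receptive field on the input at this output position is [6 4 6 / 0 3 5 / 0 9 8]. Elementwise product with the kernel and sum: 6·1 + 4·-2 + 0·-2 + 3·-1 + 5·-1 + 9·3 + 8·1.

25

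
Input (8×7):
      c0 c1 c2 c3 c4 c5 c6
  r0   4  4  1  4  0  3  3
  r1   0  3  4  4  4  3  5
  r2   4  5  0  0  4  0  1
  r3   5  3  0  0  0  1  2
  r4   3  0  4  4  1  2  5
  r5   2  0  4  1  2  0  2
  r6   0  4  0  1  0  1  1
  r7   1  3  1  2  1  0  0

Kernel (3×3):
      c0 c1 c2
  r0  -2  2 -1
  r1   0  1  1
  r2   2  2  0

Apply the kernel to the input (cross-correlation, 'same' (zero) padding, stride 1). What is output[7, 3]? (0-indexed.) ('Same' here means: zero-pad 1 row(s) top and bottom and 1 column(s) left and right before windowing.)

The receptive field on the zero-padded input at this output position is [0 1 0 / 1 2 1 / 0 0 0]. Elementwise product with the kernel and sum: 0·-2 + 1·2 + 0·-1 + 2·1 + 1·1 + 0·2 + 0·2.

5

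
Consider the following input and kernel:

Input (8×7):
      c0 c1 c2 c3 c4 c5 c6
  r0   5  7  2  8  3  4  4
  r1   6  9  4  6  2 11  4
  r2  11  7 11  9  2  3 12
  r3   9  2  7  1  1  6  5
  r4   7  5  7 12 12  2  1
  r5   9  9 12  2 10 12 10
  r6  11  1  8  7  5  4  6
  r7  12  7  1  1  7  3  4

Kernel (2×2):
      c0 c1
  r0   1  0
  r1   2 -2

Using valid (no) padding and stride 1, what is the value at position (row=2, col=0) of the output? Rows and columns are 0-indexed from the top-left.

The receptive field on the input at this output position is [11 7 / 9 2]. Elementwise product with the kernel and sum: 11·1 + 9·2 + 2·-2.

25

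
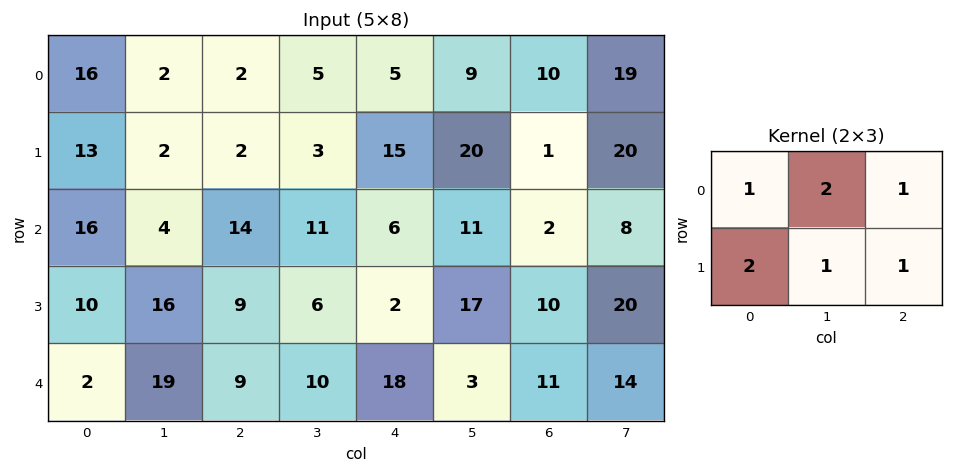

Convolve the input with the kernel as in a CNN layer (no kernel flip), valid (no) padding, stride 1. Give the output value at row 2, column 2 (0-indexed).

68

The receptive field on the input at this output position is [14 11 6 / 9 6 2]. Elementwise product with the kernel and sum: 14·1 + 11·2 + 6·1 + 9·2 + 6·1 + 2·1.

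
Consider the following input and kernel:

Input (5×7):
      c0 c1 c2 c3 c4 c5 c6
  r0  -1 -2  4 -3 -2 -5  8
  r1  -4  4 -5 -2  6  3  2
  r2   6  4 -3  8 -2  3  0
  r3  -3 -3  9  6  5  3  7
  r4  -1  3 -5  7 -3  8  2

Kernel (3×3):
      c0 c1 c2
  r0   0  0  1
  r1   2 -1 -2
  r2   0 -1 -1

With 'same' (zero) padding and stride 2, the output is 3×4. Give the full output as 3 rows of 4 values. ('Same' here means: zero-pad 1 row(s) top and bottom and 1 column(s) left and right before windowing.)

Output[0,0]: The receptive field on the zero-padded input at this output position is [0 0 0 / 0 -1 -2 / 0 -4 4]. Elementwise product with the kernel and sum: 0·1 + 0·2 + -1·-1 + -2·-2 + -4·-1 + 4·-1.
Output[0,1]: The receptive field on the zero-padded input at this output position is [0 0 0 / -2 4 -3 / 4 -5 -2]. Elementwise product with the kernel and sum: 0·1 + -2·2 + 4·-1 + -3·-2 + -5·-1 + -2·-1.

5 5 -3 -20
-4 -22 7 -1
-8 3 4 14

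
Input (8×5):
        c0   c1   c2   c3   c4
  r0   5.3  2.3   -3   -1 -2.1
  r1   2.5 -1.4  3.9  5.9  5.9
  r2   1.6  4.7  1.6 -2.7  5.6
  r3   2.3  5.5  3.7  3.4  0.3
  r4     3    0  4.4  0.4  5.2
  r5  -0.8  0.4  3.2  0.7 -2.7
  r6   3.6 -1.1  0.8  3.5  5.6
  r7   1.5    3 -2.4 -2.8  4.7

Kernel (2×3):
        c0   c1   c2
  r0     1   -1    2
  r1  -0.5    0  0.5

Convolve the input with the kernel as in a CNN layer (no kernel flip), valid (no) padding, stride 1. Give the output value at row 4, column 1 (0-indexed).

The receptive field on the input at this output position is [0 4.4 0.4 / 0.4 3.2 0.7]. Elementwise product with the kernel and sum: 0·1 + 4.4·-1 + 0.4·2 + 0.4·-0.5 + 0.7·0.5.

-3.45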